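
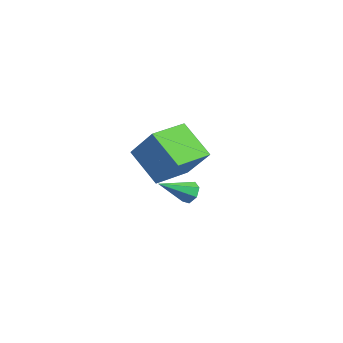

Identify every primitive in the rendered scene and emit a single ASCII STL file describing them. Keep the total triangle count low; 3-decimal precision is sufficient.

solid 
facet normal -0.111 0.864 -0.490
outer loop
vertex 1.851 3.121 1.525
vertex 1.507 2.846 1.118
vertex 1.341 3.114 1.628
endloop
endfacet
facet normal 0.191 0.214 0.958
outer loop
vertex 1.851 3.121 1.525
vertex 1.341 3.114 1.628
vertex 1.693 1.394 1.942
endloop
endfacet
facet normal -0.112 0.864 -0.491
outer loop
vertex 1.341 3.114 1.628
vertex 1.507 2.846 1.118
vertex 0.956 2.905 1.348
endloop
endfacet
facet normal -0.597 0.024 0.802
outer loop
vertex 1.341 3.114 1.628
vertex 0.956 2.905 1.348
vertex 1.693 1.394 1.942
endloop
endfacet
facet normal -0.112 0.865 -0.489
outer loop
vertex 0.956 2.905 1.348
vertex 1.507 2.846 1.118
vertex 0.985 2.652 0.894
endloop
endfacet
facet normal -0.911 -0.383 0.155
outer loop
vertex 0.956 2.905 1.348
vertex 0.985 2.652 0.894
vertex 1.693 1.394 1.942
endloop
endfacet
facet normal -0.110 0.864 -0.491
outer loop
vertex 0.985 2.652 0.894
vertex 1.507 2.846 1.118
vertex 1.407 2.544 0.609
endloop
endfacet
facet normal -0.514 -0.701 -0.495
outer loop
vertex 0.985 2.652 0.894
vertex 1.407 2.544 0.609
vertex 1.693 1.394 1.942
endloop
endfacet
facet normal -0.112 0.864 -0.491
outer loop
vertex 1.407 2.544 0.609
vertex 1.507 2.846 1.118
vertex 1.904 2.664 0.707
endloop
endfacet
facet normal 0.297 -0.691 -0.659
outer loop
vertex 1.407 2.544 0.609
vertex 1.904 2.664 0.707
vertex 1.693 1.394 1.942
endloop
endfacet
facet normal -0.111 0.864 -0.490
outer loop
vertex 1.904 2.664 0.707
vertex 1.507 2.846 1.118
vertex 2.102 2.921 1.115
endloop
endfacet
facet normal 0.908 -0.359 -0.214
outer loop
vertex 1.904 2.664 0.707
vertex 2.102 2.921 1.115
vertex 1.693 1.394 1.942
endloop
endfacet
facet normal -0.111 0.865 -0.490
outer loop
vertex 2.102 2.921 1.115
vertex 1.507 2.846 1.118
vertex 1.851 3.121 1.525
endloop
endfacet
facet normal 0.861 0.043 0.506
outer loop
vertex 2.102 2.921 1.115
vertex 1.851 3.121 1.525
vertex 1.693 1.394 1.942
endloop
endfacet
facet normal -0.618 -0.265 -0.740
outer loop
vertex -4.262 2.093 1.137
vertex -5.084 3.849 1.196
vertex -2.852 2.8 -0.294
endloop
endfacet
facet normal 0.423 -0.905 -0.030
outer loop
vertex -1.516 3.371 1.304
vertex -4.262 2.093 1.137
vertex -2.852 2.8 -0.294
endloop
endfacet
facet normal -0.618 -0.265 -0.740
outer loop
vertex -2.852 2.8 -0.294
vertex -5.084 3.849 1.196
vertex -3.674 4.556 -0.235
endloop
endfacet
facet normal 0.662 0.332 -0.672
outer loop
vertex -3.674 4.556 -0.235
vertex -1.516 3.371 1.304
vertex -2.852 2.8 -0.294
endloop
endfacet
facet normal -0.662 -0.332 0.672
outer loop
vertex -4.262 2.093 1.137
vertex -3.748 4.42 2.794
vertex -5.084 3.849 1.196
endloop
endfacet
facet normal 0.423 -0.905 -0.030
outer loop
vertex -2.926 2.664 2.735
vertex -4.262 2.093 1.137
vertex -1.516 3.371 1.304
endloop
endfacet
facet normal -0.662 -0.332 0.672
outer loop
vertex -2.926 2.664 2.735
vertex -3.748 4.42 2.794
vertex -4.262 2.093 1.137
endloop
endfacet
facet normal -0.423 0.905 0.030
outer loop
vertex -5.084 3.849 1.196
vertex -3.748 4.42 2.794
vertex -3.674 4.556 -0.235
endloop
endfacet
facet normal 0.662 0.332 -0.672
outer loop
vertex -2.338 5.127 1.363
vertex -1.516 3.371 1.304
vertex -3.674 4.556 -0.235
endloop
endfacet
facet normal -0.423 0.905 0.030
outer loop
vertex -3.674 4.556 -0.235
vertex -3.748 4.42 2.794
vertex -2.338 5.127 1.363
endloop
endfacet
facet normal 0.618 0.265 0.740
outer loop
vertex -2.338 5.127 1.363
vertex -2.926 2.664 2.735
vertex -1.516 3.371 1.304
endloop
endfacet
facet normal 0.618 0.265 0.740
outer loop
vertex -3.748 4.42 2.794
vertex -2.926 2.664 2.735
vertex -2.338 5.127 1.363
endloop
endfacet

endsolid


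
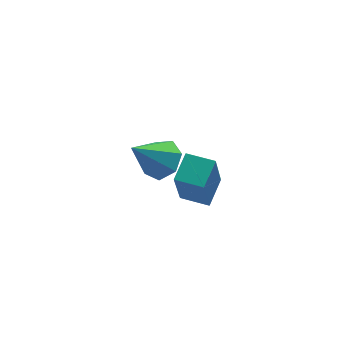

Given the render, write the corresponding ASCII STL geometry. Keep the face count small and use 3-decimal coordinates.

solid 
facet normal -0.515 -0.767 -0.382
outer loop
vertex 0.81 -4.774 1.067
vertex -0.061 -4.207 1.104
vertex 1.159 -4.12 -0.716
endloop
endfacet
facet normal 0.838 -0.545 -0.036
outer loop
vertex 1.741 -3.253 -0.284
vertex 0.81 -4.774 1.067
vertex 1.159 -4.12 -0.716
endloop
endfacet
facet normal -0.515 -0.767 -0.382
outer loop
vertex 1.159 -4.12 -0.716
vertex -0.061 -4.207 1.104
vertex 0.287 -3.553 -0.678
endloop
endfacet
facet normal 0.180 0.339 -0.923
outer loop
vertex 0.287 -3.553 -0.678
vertex 1.741 -3.253 -0.284
vertex 1.159 -4.12 -0.716
endloop
endfacet
facet normal -0.181 -0.338 0.923
outer loop
vertex 0.81 -4.774 1.067
vertex 0.521 -3.34 1.536
vertex -0.061 -4.207 1.104
endloop
endfacet
facet normal 0.838 -0.545 -0.036
outer loop
vertex 1.393 -3.907 1.498
vertex 0.81 -4.774 1.067
vertex 1.741 -3.253 -0.284
endloop
endfacet
facet normal -0.180 -0.338 0.924
outer loop
vertex 1.393 -3.907 1.498
vertex 0.521 -3.34 1.536
vertex 0.81 -4.774 1.067
endloop
endfacet
facet normal -0.838 0.544 0.036
outer loop
vertex -0.061 -4.207 1.104
vertex 0.521 -3.34 1.536
vertex 0.287 -3.553 -0.678
endloop
endfacet
facet normal 0.181 0.338 -0.924
outer loop
vertex 0.87 -2.686 -0.247
vertex 1.741 -3.253 -0.284
vertex 0.287 -3.553 -0.678
endloop
endfacet
facet normal -0.838 0.545 0.036
outer loop
vertex 0.287 -3.553 -0.678
vertex 0.521 -3.34 1.536
vertex 0.87 -2.686 -0.247
endloop
endfacet
facet normal 0.516 0.767 0.382
outer loop
vertex 0.87 -2.686 -0.247
vertex 1.393 -3.907 1.498
vertex 1.741 -3.253 -0.284
endloop
endfacet
facet normal 0.515 0.767 0.382
outer loop
vertex 0.521 -3.34 1.536
vertex 1.393 -3.907 1.498
vertex 0.87 -2.686 -0.247
endloop
endfacet
facet normal 0.639 0.214 -0.738
outer loop
vertex 0.899 0.518 -1.682
vertex 0.408 0.064 -2.239
vertex 0.359 0.909 -2.036
endloop
endfacet
facet normal 0.005 0.675 0.738
outer loop
vertex 0.899 0.518 -1.682
vertex 0.359 0.909 -2.036
vertex -0.748 -0.324 -0.901
endloop
endfacet
facet normal 0.639 0.214 -0.738
outer loop
vertex 0.359 0.909 -2.036
vertex 0.408 0.064 -2.239
vertex -0.144 0.663 -2.543
endloop
endfacet
facet normal -0.607 0.760 0.233
outer loop
vertex 0.359 0.909 -2.036
vertex -0.144 0.663 -2.543
vertex -0.748 -0.324 -0.901
endloop
endfacet
facet normal 0.639 0.214 -0.739
outer loop
vertex -0.144 0.663 -2.543
vertex 0.408 0.064 -2.239
vertex -0.231 -0.033 -2.82
endloop
endfacet
facet normal -0.952 0.208 -0.225
outer loop
vertex -0.144 0.663 -2.543
vertex -0.231 -0.033 -2.82
vertex -0.748 -0.324 -0.901
endloop
endfacet
facet normal 0.639 0.214 -0.739
outer loop
vertex -0.231 -0.033 -2.82
vertex 0.408 0.064 -2.239
vertex 0.163 -0.657 -2.66
endloop
endfacet
facet normal -0.773 -0.563 -0.294
outer loop
vertex -0.231 -0.033 -2.82
vertex 0.163 -0.657 -2.66
vertex -0.748 -0.324 -0.901
endloop
endfacet
facet normal 0.640 0.214 -0.738
outer loop
vertex 0.163 -0.657 -2.66
vertex 0.408 0.064 -2.239
vertex 0.742 -0.738 -2.182
endloop
endfacet
facet normal -0.203 -0.976 0.080
outer loop
vertex 0.163 -0.657 -2.66
vertex 0.742 -0.738 -2.182
vertex -0.748 -0.324 -0.901
endloop
endfacet
facet normal 0.639 0.214 -0.739
outer loop
vertex 0.742 -0.738 -2.182
vertex 0.408 0.064 -2.239
vertex 1.07 -0.215 -1.747
endloop
endfacet
facet normal 0.329 -0.717 0.614
outer loop
vertex 0.742 -0.738 -2.182
vertex 1.07 -0.215 -1.747
vertex -0.748 -0.324 -0.901
endloop
endfacet
facet normal 0.639 0.215 -0.738
outer loop
vertex 1.07 -0.215 -1.747
vertex 0.408 0.064 -2.239
vertex 0.899 0.518 -1.682
endloop
endfacet
facet normal 0.421 0.018 0.907
outer loop
vertex 1.07 -0.215 -1.747
vertex 0.899 0.518 -1.682
vertex -0.748 -0.324 -0.901
endloop
endfacet

endsolid


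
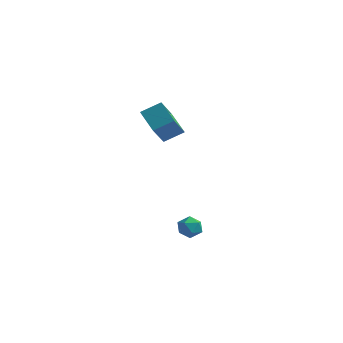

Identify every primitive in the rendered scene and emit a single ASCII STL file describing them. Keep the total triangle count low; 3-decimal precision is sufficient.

solid 
facet normal -0.667 -0.565 -0.485
outer loop
vertex -0.784 1.598 4.597
vertex -0.941 3.045 3.126
vertex 0.527 0.823 3.696
endloop
endfacet
facet normal 0.076 -0.699 0.711
outer loop
vertex 1.461 1.615 4.374
vertex -0.784 1.598 4.597
vertex 0.527 0.823 3.696
endloop
endfacet
facet normal -0.668 -0.565 -0.485
outer loop
vertex 0.527 0.823 3.696
vertex -0.941 3.045 3.126
vertex 0.37 2.27 2.224
endloop
endfacet
facet normal 0.741 -0.438 -0.509
outer loop
vertex 0.37 2.27 2.224
vertex 1.461 1.615 4.374
vertex 0.527 0.823 3.696
endloop
endfacet
facet normal -0.741 0.438 0.510
outer loop
vertex -0.784 1.598 4.597
vertex -0.007 3.837 3.804
vertex -0.941 3.045 3.126
endloop
endfacet
facet normal 0.076 -0.699 0.711
outer loop
vertex 0.15 2.39 5.276
vertex -0.784 1.598 4.597
vertex 1.461 1.615 4.374
endloop
endfacet
facet normal -0.741 0.438 0.509
outer loop
vertex 0.15 2.39 5.276
vertex -0.007 3.837 3.804
vertex -0.784 1.598 4.597
endloop
endfacet
facet normal -0.076 0.699 -0.711
outer loop
vertex -0.941 3.045 3.126
vertex -0.007 3.837 3.804
vertex 0.37 2.27 2.224
endloop
endfacet
facet normal 0.741 -0.437 -0.509
outer loop
vertex 1.304 3.062 2.903
vertex 1.461 1.615 4.374
vertex 0.37 2.27 2.224
endloop
endfacet
facet normal -0.076 0.699 -0.711
outer loop
vertex 0.37 2.27 2.224
vertex -0.007 3.837 3.804
vertex 1.304 3.062 2.903
endloop
endfacet
facet normal 0.668 0.565 0.485
outer loop
vertex 1.304 3.062 2.903
vertex 0.15 2.39 5.276
vertex 1.461 1.615 4.374
endloop
endfacet
facet normal 0.667 0.565 0.485
outer loop
vertex -0.007 3.837 3.804
vertex 0.15 2.39 5.276
vertex 1.304 3.062 2.903
endloop
endfacet
facet normal -0.181 0.825 0.535
outer loop
vertex 2.312 1.659 -3.544
vertex 2.654 1.301 -2.877
vertex 3.125 1.743 -3.399
endloop
endfacet
facet normal -0.075 0.986 -0.151
outer loop
vertex 2.312 1.659 -3.544
vertex 3.125 1.743 -3.399
vertex 2.853 1.604 -4.172
endloop
endfacet
facet normal -0.559 0.632 -0.537
outer loop
vertex 2.312 1.659 -3.544
vertex 2.853 1.604 -4.172
vertex 2.213 1.076 -4.127
endloop
endfacet
facet normal -0.963 0.253 -0.089
outer loop
vertex 2.312 1.659 -3.544
vertex 2.213 1.076 -4.127
vertex 2.09 0.889 -3.327
endloop
endfacet
facet normal -0.730 0.372 0.574
outer loop
vertex 2.312 1.659 -3.544
vertex 2.09 0.889 -3.327
vertex 2.654 1.301 -2.877
endloop
endfacet
facet normal 0.573 0.748 -0.336
outer loop
vertex 2.853 1.604 -4.172
vertex 3.125 1.743 -3.399
vertex 3.53 1.211 -3.893
endloop
endfacet
facet normal 0.402 0.487 0.775
outer loop
vertex 3.125 1.743 -3.399
vertex 2.654 1.301 -2.877
vertex 3.407 1.024 -3.093
endloop
endfacet
facet normal -0.488 -0.246 0.837
outer loop
vertex 2.654 1.301 -2.877
vertex 2.09 0.889 -3.327
vertex 2.767 0.496 -3.048
endloop
endfacet
facet normal -0.866 -0.440 -0.236
outer loop
vertex 2.09 0.889 -3.327
vertex 2.213 1.076 -4.127
vertex 2.495 0.357 -3.821
endloop
endfacet
facet normal -0.212 0.175 -0.962
outer loop
vertex 2.213 1.076 -4.127
vertex 2.853 1.604 -4.172
vertex 2.966 0.799 -4.343
endloop
endfacet
facet normal 0.963 -0.253 0.089
outer loop
vertex 3.308 0.441 -3.676
vertex 3.53 1.211 -3.893
vertex 3.407 1.024 -3.093
endloop
endfacet
facet normal 0.559 -0.632 0.537
outer loop
vertex 3.308 0.441 -3.676
vertex 3.407 1.024 -3.093
vertex 2.767 0.496 -3.048
endloop
endfacet
facet normal 0.075 -0.986 0.151
outer loop
vertex 3.308 0.441 -3.676
vertex 2.767 0.496 -3.048
vertex 2.495 0.357 -3.821
endloop
endfacet
facet normal 0.181 -0.825 -0.535
outer loop
vertex 3.308 0.441 -3.676
vertex 2.495 0.357 -3.821
vertex 2.966 0.799 -4.343
endloop
endfacet
facet normal 0.730 -0.372 -0.574
outer loop
vertex 3.308 0.441 -3.676
vertex 2.966 0.799 -4.343
vertex 3.53 1.211 -3.893
endloop
endfacet
facet normal 0.866 0.440 0.236
outer loop
vertex 3.407 1.024 -3.093
vertex 3.53 1.211 -3.893
vertex 3.125 1.743 -3.399
endloop
endfacet
facet normal 0.212 -0.175 0.962
outer loop
vertex 2.767 0.496 -3.048
vertex 3.407 1.024 -3.093
vertex 2.654 1.301 -2.877
endloop
endfacet
facet normal -0.573 -0.748 0.336
outer loop
vertex 2.495 0.357 -3.821
vertex 2.767 0.496 -3.048
vertex 2.09 0.889 -3.327
endloop
endfacet
facet normal -0.402 -0.487 -0.775
outer loop
vertex 2.966 0.799 -4.343
vertex 2.495 0.357 -3.821
vertex 2.213 1.076 -4.127
endloop
endfacet
facet normal 0.488 0.246 -0.837
outer loop
vertex 3.53 1.211 -3.893
vertex 2.966 0.799 -4.343
vertex 2.853 1.604 -4.172
endloop
endfacet

endsolid


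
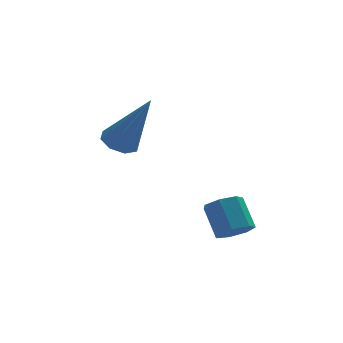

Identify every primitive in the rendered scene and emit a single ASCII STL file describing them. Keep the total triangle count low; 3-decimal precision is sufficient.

solid 
facet normal -0.360 0.329 -0.873
outer loop
vertex 1.998 1.864 -1.398
vertex 1.638 1.423 -1.416
vertex 1.616 1.953 -1.207
endloop
endfacet
facet normal 0.405 0.805 0.434
outer loop
vertex 1.998 1.864 -1.398
vertex 1.616 1.953 -1.207
vertex 2.342 0.777 0.296
endloop
endfacet
facet normal -0.359 0.329 -0.873
outer loop
vertex 1.616 1.953 -1.207
vertex 1.638 1.423 -1.416
vertex 1.247 1.731 -1.139
endloop
endfacet
facet normal -0.287 0.682 0.672
outer loop
vertex 1.616 1.953 -1.207
vertex 1.247 1.731 -1.139
vertex 2.342 0.777 0.296
endloop
endfacet
facet normal -0.359 0.329 -0.873
outer loop
vertex 1.247 1.731 -1.139
vertex 1.638 1.423 -1.416
vertex 1.107 1.329 -1.233
endloop
endfacet
facet normal -0.753 0.111 0.648
outer loop
vertex 1.247 1.731 -1.139
vertex 1.107 1.329 -1.233
vertex 2.342 0.777 0.296
endloop
endfacet
facet normal -0.359 0.328 -0.874
outer loop
vertex 1.107 1.329 -1.233
vertex 1.638 1.423 -1.416
vertex 1.278 0.981 -1.434
endloop
endfacet
facet normal -0.725 -0.575 0.378
outer loop
vertex 1.107 1.329 -1.233
vertex 1.278 0.981 -1.434
vertex 2.342 0.777 0.296
endloop
endfacet
facet normal -0.361 0.329 -0.873
outer loop
vertex 1.278 0.981 -1.434
vertex 1.638 1.423 -1.416
vertex 1.66 0.893 -1.625
endloop
endfacet
facet normal -0.216 -0.976 0.018
outer loop
vertex 1.278 0.981 -1.434
vertex 1.66 0.893 -1.625
vertex 2.342 0.777 0.296
endloop
endfacet
facet normal -0.359 0.329 -0.873
outer loop
vertex 1.66 0.893 -1.625
vertex 1.638 1.423 -1.416
vertex 2.029 1.115 -1.693
endloop
endfacet
facet normal 0.473 -0.853 -0.219
outer loop
vertex 1.66 0.893 -1.625
vertex 2.029 1.115 -1.693
vertex 2.342 0.777 0.296
endloop
endfacet
facet normal -0.359 0.330 -0.873
outer loop
vertex 2.029 1.115 -1.693
vertex 1.638 1.423 -1.416
vertex 2.17 1.517 -1.599
endloop
endfacet
facet normal 0.939 -0.283 -0.196
outer loop
vertex 2.029 1.115 -1.693
vertex 2.17 1.517 -1.599
vertex 2.342 0.777 0.296
endloop
endfacet
facet normal -0.359 0.328 -0.874
outer loop
vertex 2.17 1.517 -1.599
vertex 1.638 1.423 -1.416
vertex 1.998 1.864 -1.398
endloop
endfacet
facet normal 0.910 0.407 0.076
outer loop
vertex 2.17 1.517 -1.599
vertex 1.998 1.864 -1.398
vertex 2.342 0.777 0.296
endloop
endfacet
facet normal 0.151 -0.680 -0.717
outer loop
vertex 4.326 -1.714 -3.293
vertex 4.048 -1.4 -3.649
vertex 4.586 -1.398 -3.538
endloop
endfacet
facet normal 0.825 -0.313 0.471
outer loop
vertex 4.326 -1.714 -3.293
vertex 4.586 -1.398 -3.538
vertex 4.171 -1.013 -2.555
endloop
endfacet
facet normal 0.825 -0.313 0.471
outer loop
vertex 4.171 -1.013 -2.555
vertex 4.586 -1.398 -3.538
vertex 4.431 -0.697 -2.8
endloop
endfacet
facet normal -0.151 0.680 0.717
outer loop
vertex 4.171 -1.013 -2.555
vertex 4.431 -0.697 -2.8
vertex 3.892 -0.7 -2.911
endloop
endfacet
facet normal 0.150 -0.681 -0.716
outer loop
vertex 4.586 -1.398 -3.538
vertex 4.048 -1.4 -3.649
vertex 4.441 -1.084 -3.867
endloop
endfacet
facet normal 0.941 0.321 -0.108
outer loop
vertex 4.586 -1.398 -3.538
vertex 4.441 -1.084 -3.867
vertex 4.431 -0.697 -2.8
endloop
endfacet
facet normal 0.941 0.321 -0.108
outer loop
vertex 4.431 -0.697 -2.8
vertex 4.441 -1.084 -3.867
vertex 4.286 -0.383 -3.129
endloop
endfacet
facet normal -0.151 0.681 0.717
outer loop
vertex 4.431 -0.697 -2.8
vertex 4.286 -0.383 -3.129
vertex 3.892 -0.7 -2.911
endloop
endfacet
facet normal 0.150 -0.681 -0.716
outer loop
vertex 4.441 -1.084 -3.867
vertex 4.048 -1.4 -3.649
vertex 3.999 -1.008 -4.032
endloop
endfacet
facet normal 0.349 0.715 -0.606
outer loop
vertex 4.441 -1.084 -3.867
vertex 3.999 -1.008 -4.032
vertex 4.286 -0.383 -3.129
endloop
endfacet
facet normal 0.348 0.716 -0.606
outer loop
vertex 4.286 -0.383 -3.129
vertex 3.999 -1.008 -4.032
vertex 3.844 -0.307 -3.293
endloop
endfacet
facet normal -0.150 0.680 0.718
outer loop
vertex 4.286 -0.383 -3.129
vertex 3.844 -0.307 -3.293
vertex 3.892 -0.7 -2.911
endloop
endfacet
facet normal 0.151 -0.681 -0.716
outer loop
vertex 3.999 -1.008 -4.032
vertex 4.048 -1.4 -3.649
vertex 3.594 -1.228 -3.908
endloop
endfacet
facet normal -0.507 0.570 -0.647
outer loop
vertex 3.999 -1.008 -4.032
vertex 3.594 -1.228 -3.908
vertex 3.844 -0.307 -3.293
endloop
endfacet
facet normal -0.506 0.570 -0.647
outer loop
vertex 3.844 -0.307 -3.293
vertex 3.594 -1.228 -3.908
vertex 3.439 -0.527 -3.17
endloop
endfacet
facet normal -0.151 0.679 0.718
outer loop
vertex 3.844 -0.307 -3.293
vertex 3.439 -0.527 -3.17
vertex 3.892 -0.7 -2.911
endloop
endfacet
facet normal 0.151 -0.681 -0.717
outer loop
vertex 3.594 -1.228 -3.908
vertex 4.048 -1.4 -3.649
vertex 3.53 -1.577 -3.59
endloop
endfacet
facet normal -0.979 -0.004 -0.202
outer loop
vertex 3.594 -1.228 -3.908
vertex 3.53 -1.577 -3.59
vertex 3.439 -0.527 -3.17
endloop
endfacet
facet normal -0.980 -0.004 -0.201
outer loop
vertex 3.439 -0.527 -3.17
vertex 3.53 -1.577 -3.59
vertex 3.375 -0.877 -2.851
endloop
endfacet
facet normal -0.150 0.681 0.717
outer loop
vertex 3.439 -0.527 -3.17
vertex 3.375 -0.877 -2.851
vertex 3.892 -0.7 -2.911
endloop
endfacet
facet normal 0.151 -0.680 -0.718
outer loop
vertex 3.53 -1.577 -3.59
vertex 4.048 -1.4 -3.649
vertex 3.856 -1.794 -3.316
endloop
endfacet
facet normal -0.716 -0.576 0.395
outer loop
vertex 3.53 -1.577 -3.59
vertex 3.856 -1.794 -3.316
vertex 3.375 -0.877 -2.851
endloop
endfacet
facet normal -0.714 -0.576 0.397
outer loop
vertex 3.375 -0.877 -2.851
vertex 3.856 -1.794 -3.316
vertex 3.701 -1.093 -2.578
endloop
endfacet
facet normal -0.150 0.681 0.717
outer loop
vertex 3.375 -0.877 -2.851
vertex 3.701 -1.093 -2.578
vertex 3.892 -0.7 -2.911
endloop
endfacet
facet normal 0.151 -0.680 -0.718
outer loop
vertex 3.856 -1.794 -3.316
vertex 4.048 -1.4 -3.649
vertex 4.326 -1.714 -3.293
endloop
endfacet
facet normal 0.087 -0.713 0.696
outer loop
vertex 3.856 -1.794 -3.316
vertex 4.326 -1.714 -3.293
vertex 3.701 -1.093 -2.578
endloop
endfacet
facet normal 0.087 -0.713 0.696
outer loop
vertex 3.701 -1.093 -2.578
vertex 4.326 -1.714 -3.293
vertex 4.171 -1.013 -2.555
endloop
endfacet
facet normal -0.151 0.681 0.717
outer loop
vertex 3.701 -1.093 -2.578
vertex 4.171 -1.013 -2.555
vertex 3.892 -0.7 -2.911
endloop
endfacet

endsolid


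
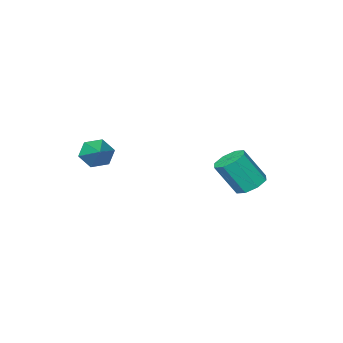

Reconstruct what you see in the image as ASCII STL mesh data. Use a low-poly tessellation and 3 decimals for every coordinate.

solid 
facet normal -0.427 0.329 -0.842
outer loop
vertex -1.591 -0.077 -4.17
vertex -2.055 -0.408 -4.064
vertex -1.9 0.134 -3.931
endloop
endfacet
facet normal 0.577 0.816 0.026
outer loop
vertex -1.591 -0.077 -4.17
vertex -1.9 0.134 -3.931
vertex -1.041 -0.5 -3.083
endloop
endfacet
facet normal 0.578 0.816 0.025
outer loop
vertex -1.041 -0.5 -3.083
vertex -1.9 0.134 -3.931
vertex -1.349 -0.289 -2.844
endloop
endfacet
facet normal 0.429 -0.328 0.842
outer loop
vertex -1.041 -0.5 -3.083
vertex -1.349 -0.289 -2.844
vertex -1.505 -0.832 -2.976
endloop
endfacet
facet normal -0.426 0.329 -0.843
outer loop
vertex -1.9 0.134 -3.931
vertex -2.055 -0.408 -4.064
vertex -2.3 0.028 -3.77
endloop
endfacet
facet normal -0.082 0.914 0.397
outer loop
vertex -1.9 0.134 -3.931
vertex -2.3 0.028 -3.77
vertex -1.349 -0.289 -2.844
endloop
endfacet
facet normal -0.082 0.914 0.397
outer loop
vertex -1.349 -0.289 -2.844
vertex -2.3 0.028 -3.77
vertex -1.749 -0.395 -2.683
endloop
endfacet
facet normal 0.426 -0.327 0.843
outer loop
vertex -1.349 -0.289 -2.844
vertex -1.749 -0.395 -2.683
vertex -1.505 -0.832 -2.976
endloop
endfacet
facet normal -0.427 0.328 -0.842
outer loop
vertex -2.3 0.028 -3.77
vertex -2.055 -0.408 -4.064
vertex -2.556 -0.334 -3.781
endloop
endfacet
facet normal -0.696 0.476 0.538
outer loop
vertex -2.3 0.028 -3.77
vertex -2.556 -0.334 -3.781
vertex -1.749 -0.395 -2.683
endloop
endfacet
facet normal -0.695 0.477 0.537
outer loop
vertex -1.749 -0.395 -2.683
vertex -2.556 -0.334 -3.781
vertex -2.006 -0.757 -2.694
endloop
endfacet
facet normal 0.426 -0.328 0.843
outer loop
vertex -1.749 -0.395 -2.683
vertex -2.006 -0.757 -2.694
vertex -1.505 -0.832 -2.976
endloop
endfacet
facet normal -0.428 0.326 -0.843
outer loop
vertex -2.556 -0.334 -3.781
vertex -2.055 -0.408 -4.064
vertex -2.519 -0.74 -3.957
endloop
endfacet
facet normal -0.901 -0.239 0.363
outer loop
vertex -2.556 -0.334 -3.781
vertex -2.519 -0.74 -3.957
vertex -2.006 -0.757 -2.694
endloop
endfacet
facet normal -0.901 -0.239 0.363
outer loop
vertex -2.006 -0.757 -2.694
vertex -2.519 -0.74 -3.957
vertex -1.969 -1.163 -2.87
endloop
endfacet
facet normal 0.426 -0.327 0.844
outer loop
vertex -2.006 -0.757 -2.694
vertex -1.969 -1.163 -2.87
vertex -1.505 -0.832 -2.976
endloop
endfacet
facet normal -0.429 0.328 -0.842
outer loop
vertex -2.519 -0.74 -3.957
vertex -2.055 -0.408 -4.064
vertex -2.211 -0.951 -4.196
endloop
endfacet
facet normal -0.578 -0.816 -0.025
outer loop
vertex -2.519 -0.74 -3.957
vertex -2.211 -0.951 -4.196
vertex -1.969 -1.163 -2.87
endloop
endfacet
facet normal -0.577 -0.816 -0.025
outer loop
vertex -1.969 -1.163 -2.87
vertex -2.211 -0.951 -4.196
vertex -1.66 -1.374 -3.109
endloop
endfacet
facet normal 0.427 -0.329 0.842
outer loop
vertex -1.969 -1.163 -2.87
vertex -1.66 -1.374 -3.109
vertex -1.505 -0.832 -2.976
endloop
endfacet
facet normal -0.426 0.327 -0.843
outer loop
vertex -2.211 -0.951 -4.196
vertex -2.055 -0.408 -4.064
vertex -1.811 -0.845 -4.357
endloop
endfacet
facet normal 0.082 -0.914 -0.397
outer loop
vertex -2.211 -0.951 -4.196
vertex -1.811 -0.845 -4.357
vertex -1.66 -1.374 -3.109
endloop
endfacet
facet normal 0.082 -0.914 -0.397
outer loop
vertex -1.66 -1.374 -3.109
vertex -1.811 -0.845 -4.357
vertex -1.26 -1.268 -3.27
endloop
endfacet
facet normal 0.426 -0.329 0.843
outer loop
vertex -1.66 -1.374 -3.109
vertex -1.26 -1.268 -3.27
vertex -1.505 -0.832 -2.976
endloop
endfacet
facet normal -0.426 0.328 -0.843
outer loop
vertex -1.811 -0.845 -4.357
vertex -2.055 -0.408 -4.064
vertex -1.554 -0.483 -4.346
endloop
endfacet
facet normal 0.695 -0.477 -0.538
outer loop
vertex -1.811 -0.845 -4.357
vertex -1.554 -0.483 -4.346
vertex -1.26 -1.268 -3.27
endloop
endfacet
facet normal 0.696 -0.476 -0.537
outer loop
vertex -1.26 -1.268 -3.27
vertex -1.554 -0.483 -4.346
vertex -1.004 -0.906 -3.259
endloop
endfacet
facet normal 0.427 -0.328 0.842
outer loop
vertex -1.26 -1.268 -3.27
vertex -1.004 -0.906 -3.259
vertex -1.505 -0.832 -2.976
endloop
endfacet
facet normal -0.426 0.327 -0.844
outer loop
vertex -1.554 -0.483 -4.346
vertex -2.055 -0.408 -4.064
vertex -1.591 -0.077 -4.17
endloop
endfacet
facet normal 0.901 0.239 -0.363
outer loop
vertex -1.554 -0.483 -4.346
vertex -1.591 -0.077 -4.17
vertex -1.004 -0.906 -3.259
endloop
endfacet
facet normal 0.901 0.239 -0.363
outer loop
vertex -1.004 -0.906 -3.259
vertex -1.591 -0.077 -4.17
vertex -1.041 -0.5 -3.083
endloop
endfacet
facet normal 0.428 -0.326 0.843
outer loop
vertex -1.004 -0.906 -3.259
vertex -1.041 -0.5 -3.083
vertex -1.505 -0.832 -2.976
endloop
endfacet
facet normal -0.394 -0.806 -0.442
outer loop
vertex 2.341 -2.678 -3.045
vertex 2.052 -2.798 -2.568
vertex 1.818 -2.465 -2.967
endloop
endfacet
facet normal 0.195 0.721 -0.665
outer loop
vertex 2.341 -2.678 -3.045
vertex 1.818 -2.465 -2.967
vertex 2.548 -1.782 -2.012
endloop
endfacet
facet normal -0.393 -0.806 -0.442
outer loop
vertex 1.818 -2.465 -2.967
vertex 2.052 -2.798 -2.568
vertex 1.529 -2.585 -2.491
endloop
endfacet
facet normal -0.570 0.809 -0.142
outer loop
vertex 1.818 -2.465 -2.967
vertex 1.529 -2.585 -2.491
vertex 2.548 -1.782 -2.012
endloop
endfacet
facet normal -0.393 -0.806 -0.442
outer loop
vertex 1.529 -2.585 -2.491
vertex 2.052 -2.798 -2.568
vertex 1.763 -2.918 -2.092
endloop
endfacet
facet normal -0.622 0.382 0.684
outer loop
vertex 1.529 -2.585 -2.491
vertex 1.763 -2.918 -2.092
vertex 2.548 -1.782 -2.012
endloop
endfacet
facet normal -0.393 -0.806 -0.442
outer loop
vertex 1.763 -2.918 -2.092
vertex 2.052 -2.798 -2.568
vertex 2.286 -3.131 -2.169
endloop
endfacet
facet normal 0.091 -0.133 0.987
outer loop
vertex 1.763 -2.918 -2.092
vertex 2.286 -3.131 -2.169
vertex 2.548 -1.782 -2.012
endloop
endfacet
facet normal -0.393 -0.806 -0.442
outer loop
vertex 2.286 -3.131 -2.169
vertex 2.052 -2.798 -2.568
vertex 2.575 -3.011 -2.645
endloop
endfacet
facet normal 0.857 -0.221 0.465
outer loop
vertex 2.286 -3.131 -2.169
vertex 2.575 -3.011 -2.645
vertex 2.548 -1.782 -2.012
endloop
endfacet
facet normal -0.393 -0.807 -0.441
outer loop
vertex 2.575 -3.011 -2.645
vertex 2.052 -2.798 -2.568
vertex 2.341 -2.678 -3.045
endloop
endfacet
facet normal 0.910 0.206 -0.361
outer loop
vertex 2.575 -3.011 -2.645
vertex 2.341 -2.678 -3.045
vertex 2.548 -1.782 -2.012
endloop
endfacet

endsolid


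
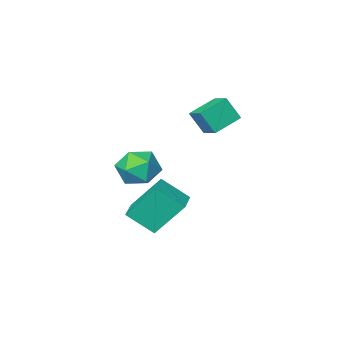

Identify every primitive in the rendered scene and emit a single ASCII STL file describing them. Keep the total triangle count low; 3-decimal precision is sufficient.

solid 
facet normal -0.364 0.361 -0.858
outer loop
vertex -4.63 -2.341 3.278
vertex -4.606 -1.388 3.669
vertex -3.298 -2.171 2.784
endloop
endfacet
facet normal -0.023 -0.925 -0.380
outer loop
vertex -2.854 -2.612 3.831
vertex -4.63 -2.341 3.278
vertex -3.298 -2.171 2.784
endloop
endfacet
facet normal -0.365 0.361 -0.858
outer loop
vertex -3.298 -2.171 2.784
vertex -4.606 -1.388 3.669
vertex -3.275 -1.218 3.175
endloop
endfacet
facet normal 0.931 0.119 -0.345
outer loop
vertex -3.275 -1.218 3.175
vertex -2.854 -2.612 3.831
vertex -3.298 -2.171 2.784
endloop
endfacet
facet normal -0.931 -0.118 0.345
outer loop
vertex -4.63 -2.341 3.278
vertex -4.162 -1.829 4.716
vertex -4.606 -1.388 3.669
endloop
endfacet
facet normal -0.023 -0.925 -0.380
outer loop
vertex -4.185 -2.782 4.325
vertex -4.63 -2.341 3.278
vertex -2.854 -2.612 3.831
endloop
endfacet
facet normal -0.931 -0.119 0.345
outer loop
vertex -4.185 -2.782 4.325
vertex -4.162 -1.829 4.716
vertex -4.63 -2.341 3.278
endloop
endfacet
facet normal 0.023 0.925 0.380
outer loop
vertex -4.606 -1.388 3.669
vertex -4.162 -1.829 4.716
vertex -3.275 -1.218 3.175
endloop
endfacet
facet normal 0.931 0.118 -0.346
outer loop
vertex -2.83 -1.659 4.222
vertex -2.854 -2.612 3.831
vertex -3.275 -1.218 3.175
endloop
endfacet
facet normal 0.023 0.925 0.380
outer loop
vertex -3.275 -1.218 3.175
vertex -4.162 -1.829 4.716
vertex -2.83 -1.659 4.222
endloop
endfacet
facet normal 0.365 -0.361 0.858
outer loop
vertex -2.83 -1.659 4.222
vertex -4.185 -2.782 4.325
vertex -2.854 -2.612 3.831
endloop
endfacet
facet normal 0.364 -0.361 0.858
outer loop
vertex -4.162 -1.829 4.716
vertex -4.185 -2.782 4.325
vertex -2.83 -1.659 4.222
endloop
endfacet
facet normal -0.656 0.523 0.544
outer loop
vertex -0.616 -0.886 1.877
vertex -0.495 -1.54 2.651
vertex 0.103 -0.716 2.581
endloop
endfacet
facet normal -0.309 0.947 0.087
outer loop
vertex -0.616 -0.886 1.877
vertex 0.103 -0.716 2.581
vertex 0.308 -0.558 1.594
endloop
endfacet
facet normal -0.424 0.701 -0.573
outer loop
vertex -0.616 -0.886 1.877
vertex 0.308 -0.558 1.594
vertex -0.163 -1.284 1.054
endloop
endfacet
facet normal -0.843 0.125 -0.524
outer loop
vertex -0.616 -0.886 1.877
vertex -0.163 -1.284 1.054
vertex -0.659 -1.891 1.707
endloop
endfacet
facet normal -0.986 0.014 0.166
outer loop
vertex -0.616 -0.886 1.877
vertex -0.659 -1.891 1.707
vertex -0.495 -1.54 2.651
endloop
endfacet
facet normal 0.389 0.894 0.224
outer loop
vertex 0.308 -0.558 1.594
vertex 0.103 -0.716 2.581
vertex 0.999 -1.009 2.193
endloop
endfacet
facet normal -0.172 0.207 0.963
outer loop
vertex 0.103 -0.716 2.581
vertex -0.495 -1.54 2.651
vertex 0.503 -1.616 2.846
endloop
endfacet
facet normal -0.706 -0.615 0.351
outer loop
vertex -0.495 -1.54 2.651
vertex -0.659 -1.891 1.707
vertex 0.032 -2.342 2.306
endloop
endfacet
facet normal -0.474 -0.436 -0.765
outer loop
vertex -0.659 -1.891 1.707
vertex -0.163 -1.284 1.054
vertex 0.237 -2.184 1.319
endloop
endfacet
facet normal 0.203 0.496 -0.844
outer loop
vertex -0.163 -1.284 1.054
vertex 0.308 -0.558 1.594
vertex 0.835 -1.36 1.249
endloop
endfacet
facet normal 0.843 -0.125 0.524
outer loop
vertex 0.956 -2.014 2.023
vertex 0.999 -1.009 2.193
vertex 0.503 -1.616 2.846
endloop
endfacet
facet normal 0.424 -0.701 0.573
outer loop
vertex 0.956 -2.014 2.023
vertex 0.503 -1.616 2.846
vertex 0.032 -2.342 2.306
endloop
endfacet
facet normal 0.309 -0.947 -0.087
outer loop
vertex 0.956 -2.014 2.023
vertex 0.032 -2.342 2.306
vertex 0.237 -2.184 1.319
endloop
endfacet
facet normal 0.656 -0.523 -0.544
outer loop
vertex 0.956 -2.014 2.023
vertex 0.237 -2.184 1.319
vertex 0.835 -1.36 1.249
endloop
endfacet
facet normal 0.986 -0.014 -0.166
outer loop
vertex 0.956 -2.014 2.023
vertex 0.835 -1.36 1.249
vertex 0.999 -1.009 2.193
endloop
endfacet
facet normal 0.474 0.436 0.765
outer loop
vertex 0.503 -1.616 2.846
vertex 0.999 -1.009 2.193
vertex 0.103 -0.716 2.581
endloop
endfacet
facet normal -0.203 -0.496 0.844
outer loop
vertex 0.032 -2.342 2.306
vertex 0.503 -1.616 2.846
vertex -0.495 -1.54 2.651
endloop
endfacet
facet normal -0.389 -0.894 -0.224
outer loop
vertex 0.237 -2.184 1.319
vertex 0.032 -2.342 2.306
vertex -0.659 -1.891 1.707
endloop
endfacet
facet normal 0.172 -0.207 -0.963
outer loop
vertex 0.835 -1.36 1.249
vertex 0.237 -2.184 1.319
vertex -0.163 -1.284 1.054
endloop
endfacet
facet normal 0.706 0.615 -0.351
outer loop
vertex 0.999 -1.009 2.193
vertex 0.835 -1.36 1.249
vertex 0.308 -0.558 1.594
endloop
endfacet
facet normal -0.641 -0.766 -0.054
outer loop
vertex -1.438 -2.452 0.428
vertex -2.338 -1.632 -0.515
vertex -0.418 -3.192 -1.189
endloop
endfacet
facet normal 0.585 -0.532 0.612
outer loop
vertex 0.338 -2.288 -1.125
vertex -1.438 -2.452 0.428
vertex -0.418 -3.192 -1.189
endloop
endfacet
facet normal -0.641 -0.766 -0.054
outer loop
vertex -0.418 -3.192 -1.189
vertex -2.338 -1.632 -0.515
vertex -1.318 -2.372 -2.132
endloop
endfacet
facet normal 0.498 -0.361 -0.789
outer loop
vertex -1.318 -2.372 -2.132
vertex 0.338 -2.288 -1.125
vertex -0.418 -3.192 -1.189
endloop
endfacet
facet normal -0.498 0.361 0.789
outer loop
vertex -1.438 -2.452 0.428
vertex -1.582 -0.728 -0.451
vertex -2.338 -1.632 -0.515
endloop
endfacet
facet normal 0.585 -0.532 0.612
outer loop
vertex -0.682 -1.548 0.492
vertex -1.438 -2.452 0.428
vertex 0.338 -2.288 -1.125
endloop
endfacet
facet normal -0.498 0.361 0.789
outer loop
vertex -0.682 -1.548 0.492
vertex -1.582 -0.728 -0.451
vertex -1.438 -2.452 0.428
endloop
endfacet
facet normal -0.585 0.532 -0.612
outer loop
vertex -2.338 -1.632 -0.515
vertex -1.582 -0.728 -0.451
vertex -1.318 -2.372 -2.132
endloop
endfacet
facet normal 0.498 -0.361 -0.789
outer loop
vertex -0.562 -1.468 -2.068
vertex 0.338 -2.288 -1.125
vertex -1.318 -2.372 -2.132
endloop
endfacet
facet normal -0.585 0.532 -0.612
outer loop
vertex -1.318 -2.372 -2.132
vertex -1.582 -0.728 -0.451
vertex -0.562 -1.468 -2.068
endloop
endfacet
facet normal 0.641 0.766 0.054
outer loop
vertex -0.562 -1.468 -2.068
vertex -0.682 -1.548 0.492
vertex 0.338 -2.288 -1.125
endloop
endfacet
facet normal 0.641 0.766 0.054
outer loop
vertex -1.582 -0.728 -0.451
vertex -0.682 -1.548 0.492
vertex -0.562 -1.468 -2.068
endloop
endfacet

endsolid


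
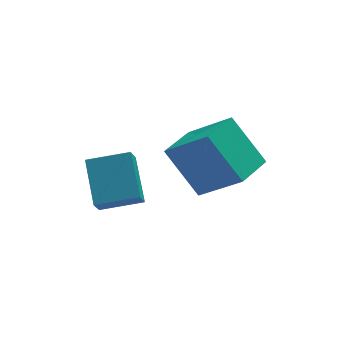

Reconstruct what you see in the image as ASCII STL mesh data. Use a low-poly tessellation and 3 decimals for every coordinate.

solid 
facet normal -0.686 -0.725 0.062
outer loop
vertex 0.302 0.36 1.941
vertex -0.565 1.307 3.435
vertex -0.829 1.321 0.675
endloop
endfacet
facet normal 0.440 -0.481 -0.758
outer loop
vertex 0.165 2.373 0.585
vertex 0.302 0.36 1.941
vertex -0.829 1.321 0.675
endloop
endfacet
facet normal -0.685 -0.726 0.062
outer loop
vertex -0.829 1.321 0.675
vertex -0.565 1.307 3.435
vertex -1.696 2.267 2.169
endloop
endfacet
facet normal -0.580 0.493 -0.649
outer loop
vertex -1.696 2.267 2.169
vertex 0.165 2.373 0.585
vertex -0.829 1.321 0.675
endloop
endfacet
facet normal 0.580 -0.493 0.649
outer loop
vertex 0.302 0.36 1.941
vertex 0.429 2.359 3.345
vertex -0.565 1.307 3.435
endloop
endfacet
facet normal 0.441 -0.481 -0.758
outer loop
vertex 1.296 1.413 1.851
vertex 0.302 0.36 1.941
vertex 0.165 2.373 0.585
endloop
endfacet
facet normal 0.580 -0.492 0.649
outer loop
vertex 1.296 1.413 1.851
vertex 0.429 2.359 3.345
vertex 0.302 0.36 1.941
endloop
endfacet
facet normal -0.440 0.481 0.758
outer loop
vertex -0.565 1.307 3.435
vertex 0.429 2.359 3.345
vertex -1.696 2.267 2.169
endloop
endfacet
facet normal -0.580 0.492 -0.649
outer loop
vertex -0.702 3.32 2.079
vertex 0.165 2.373 0.585
vertex -1.696 2.267 2.169
endloop
endfacet
facet normal -0.440 0.481 0.758
outer loop
vertex -1.696 2.267 2.169
vertex 0.429 2.359 3.345
vertex -0.702 3.32 2.079
endloop
endfacet
facet normal 0.685 0.726 -0.062
outer loop
vertex -0.702 3.32 2.079
vertex 1.296 1.413 1.851
vertex 0.165 2.373 0.585
endloop
endfacet
facet normal 0.685 0.726 -0.062
outer loop
vertex 0.429 2.359 3.345
vertex 1.296 1.413 1.851
vertex -0.702 3.32 2.079
endloop
endfacet
facet normal -0.962 0.156 -0.226
outer loop
vertex -3.867 2.558 -0.307
vertex -3.873 4.011 0.721
vertex -3.62 3.059 -1.013
endloop
endfacet
facet normal 0.003 -0.816 -0.578
outer loop
vertex -2.207 2.829 -0.681
vertex -3.867 2.558 -0.307
vertex -3.62 3.059 -1.013
endloop
endfacet
facet normal -0.962 0.156 -0.226
outer loop
vertex -3.62 3.059 -1.013
vertex -3.873 4.011 0.721
vertex -3.626 4.512 0.015
endloop
endfacet
facet normal 0.275 0.556 -0.784
outer loop
vertex -3.626 4.512 0.015
vertex -2.207 2.829 -0.681
vertex -3.62 3.059 -1.013
endloop
endfacet
facet normal -0.275 -0.556 0.784
outer loop
vertex -3.867 2.558 -0.307
vertex -2.46 3.781 1.053
vertex -3.873 4.011 0.721
endloop
endfacet
facet normal 0.003 -0.816 -0.578
outer loop
vertex -2.454 2.328 0.025
vertex -3.867 2.558 -0.307
vertex -2.207 2.829 -0.681
endloop
endfacet
facet normal -0.275 -0.556 0.784
outer loop
vertex -2.454 2.328 0.025
vertex -2.46 3.781 1.053
vertex -3.867 2.558 -0.307
endloop
endfacet
facet normal -0.003 0.816 0.578
outer loop
vertex -3.873 4.011 0.721
vertex -2.46 3.781 1.053
vertex -3.626 4.512 0.015
endloop
endfacet
facet normal 0.275 0.556 -0.784
outer loop
vertex -2.213 4.282 0.347
vertex -2.207 2.829 -0.681
vertex -3.626 4.512 0.015
endloop
endfacet
facet normal -0.003 0.816 0.578
outer loop
vertex -3.626 4.512 0.015
vertex -2.46 3.781 1.053
vertex -2.213 4.282 0.347
endloop
endfacet
facet normal 0.962 -0.156 0.226
outer loop
vertex -2.213 4.282 0.347
vertex -2.454 2.328 0.025
vertex -2.207 2.829 -0.681
endloop
endfacet
facet normal 0.962 -0.156 0.226
outer loop
vertex -2.46 3.781 1.053
vertex -2.454 2.328 0.025
vertex -2.213 4.282 0.347
endloop
endfacet

endsolid


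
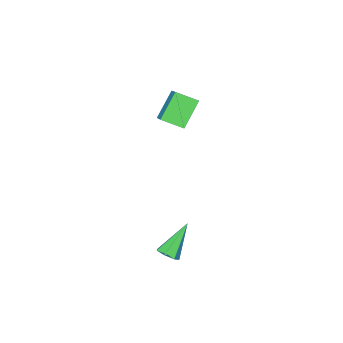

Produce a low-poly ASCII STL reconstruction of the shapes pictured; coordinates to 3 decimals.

solid 
facet normal -0.552 0.737 -0.391
outer loop
vertex -4.31 -2.609 -0.189
vertex -3.492 -1.44 0.859
vertex -2.983 -2.33 -1.535
endloop
endfacet
facet normal -0.462 -0.660 -0.592
outer loop
vertex -2.228 -3.34 -0.999
vertex -4.31 -2.609 -0.189
vertex -2.983 -2.33 -1.535
endloop
endfacet
facet normal -0.552 0.737 -0.391
outer loop
vertex -2.983 -2.33 -1.535
vertex -3.492 -1.44 0.859
vertex -2.166 -1.162 -0.487
endloop
endfacet
facet normal 0.695 0.146 -0.704
outer loop
vertex -2.166 -1.162 -0.487
vertex -2.228 -3.34 -0.999
vertex -2.983 -2.33 -1.535
endloop
endfacet
facet normal -0.695 -0.145 0.704
outer loop
vertex -4.31 -2.609 -0.189
vertex -2.737 -2.45 1.395
vertex -3.492 -1.44 0.859
endloop
endfacet
facet normal -0.462 -0.661 -0.592
outer loop
vertex -3.554 -3.618 0.347
vertex -4.31 -2.609 -0.189
vertex -2.228 -3.34 -0.999
endloop
endfacet
facet normal -0.695 -0.146 0.704
outer loop
vertex -3.554 -3.618 0.347
vertex -2.737 -2.45 1.395
vertex -4.31 -2.609 -0.189
endloop
endfacet
facet normal 0.463 0.660 0.592
outer loop
vertex -3.492 -1.44 0.859
vertex -2.737 -2.45 1.395
vertex -2.166 -1.162 -0.487
endloop
endfacet
facet normal 0.694 0.146 -0.705
outer loop
vertex -1.41 -2.171 0.049
vertex -2.228 -3.34 -0.999
vertex -2.166 -1.162 -0.487
endloop
endfacet
facet normal 0.462 0.660 0.592
outer loop
vertex -2.166 -1.162 -0.487
vertex -2.737 -2.45 1.395
vertex -1.41 -2.171 0.049
endloop
endfacet
facet normal 0.552 -0.737 0.391
outer loop
vertex -1.41 -2.171 0.049
vertex -3.554 -3.618 0.347
vertex -2.228 -3.34 -0.999
endloop
endfacet
facet normal 0.552 -0.737 0.391
outer loop
vertex -2.737 -2.45 1.395
vertex -3.554 -3.618 0.347
vertex -1.41 -2.171 0.049
endloop
endfacet
facet normal 0.682 0.039 -0.730
outer loop
vertex 4.28 4.272 -3.132
vertex 3.842 4.041 -3.554
vertex 3.971 4.66 -3.4
endloop
endfacet
facet normal 0.282 0.687 0.669
outer loop
vertex 4.28 4.272 -3.132
vertex 3.971 4.66 -3.4
vertex 2.418 3.959 -2.026
endloop
endfacet
facet normal 0.681 0.040 -0.731
outer loop
vertex 3.971 4.66 -3.4
vertex 3.842 4.041 -3.554
vertex 3.564 4.582 -3.783
endloop
endfacet
facet normal -0.307 0.942 0.134
outer loop
vertex 3.971 4.66 -3.4
vertex 3.564 4.582 -3.783
vertex 2.418 3.959 -2.026
endloop
endfacet
facet normal 0.682 0.041 -0.731
outer loop
vertex 3.564 4.582 -3.783
vertex 3.842 4.041 -3.554
vertex 3.367 4.097 -3.994
endloop
endfacet
facet normal -0.803 0.480 -0.354
outer loop
vertex 3.564 4.582 -3.783
vertex 3.367 4.097 -3.994
vertex 2.418 3.959 -2.026
endloop
endfacet
facet normal 0.682 0.039 -0.731
outer loop
vertex 3.367 4.097 -3.994
vertex 3.842 4.041 -3.554
vertex 3.528 3.57 -3.872
endloop
endfacet
facet normal -0.833 -0.353 -0.426
outer loop
vertex 3.367 4.097 -3.994
vertex 3.528 3.57 -3.872
vertex 2.418 3.959 -2.026
endloop
endfacet
facet normal 0.681 0.039 -0.731
outer loop
vertex 3.528 3.57 -3.872
vertex 3.842 4.041 -3.554
vertex 3.925 3.398 -3.511
endloop
endfacet
facet normal -0.374 -0.927 -0.030
outer loop
vertex 3.528 3.57 -3.872
vertex 3.925 3.398 -3.511
vertex 2.418 3.959 -2.026
endloop
endfacet
facet normal 0.681 0.039 -0.731
outer loop
vertex 3.925 3.398 -3.511
vertex 3.842 4.041 -3.554
vertex 4.26 3.71 -3.182
endloop
endfacet
facet normal 0.228 -0.812 0.538
outer loop
vertex 3.925 3.398 -3.511
vertex 4.26 3.71 -3.182
vertex 2.418 3.959 -2.026
endloop
endfacet
facet normal 0.682 0.041 -0.730
outer loop
vertex 4.26 3.71 -3.182
vertex 3.842 4.041 -3.554
vertex 4.28 4.272 -3.132
endloop
endfacet
facet normal 0.520 -0.094 0.849
outer loop
vertex 4.26 3.71 -3.182
vertex 4.28 4.272 -3.132
vertex 2.418 3.959 -2.026
endloop
endfacet

endsolid


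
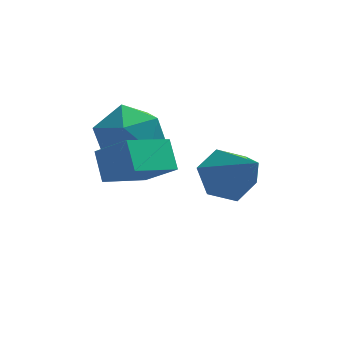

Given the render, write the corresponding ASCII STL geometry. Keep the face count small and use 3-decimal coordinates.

solid 
facet normal -0.940 0.321 -0.118
outer loop
vertex -3.72 -0.836 -1.817
vertex -3.945 -1.08 -0.687
vertex -3.543 -0.016 -0.992
endloop
endfacet
facet normal -0.495 0.667 -0.557
outer loop
vertex -3.72 -0.836 -1.817
vertex -3.543 -0.016 -0.992
vertex -2.759 -0.157 -1.858
endloop
endfacet
facet normal -0.170 0.183 -0.968
outer loop
vertex -3.72 -0.836 -1.817
vertex -2.759 -0.157 -1.858
vertex -2.676 -1.309 -2.09
endloop
endfacet
facet normal -0.414 -0.462 -0.784
outer loop
vertex -3.72 -0.836 -1.817
vertex -2.676 -1.309 -2.09
vertex -3.41 -1.879 -1.366
endloop
endfacet
facet normal -0.890 -0.376 -0.258
outer loop
vertex -3.72 -0.836 -1.817
vertex -3.41 -1.879 -1.366
vertex -3.945 -1.08 -0.687
endloop
endfacet
facet normal 0.003 0.987 -0.158
outer loop
vertex -2.759 -0.157 -1.858
vertex -3.543 -0.016 -0.992
vertex -2.39 0.019 -0.754
endloop
endfacet
facet normal -0.717 0.429 0.550
outer loop
vertex -3.543 -0.016 -0.992
vertex -3.945 -1.08 -0.687
vertex -3.124 -0.551 -0.03
endloop
endfacet
facet normal -0.635 -0.701 0.324
outer loop
vertex -3.945 -1.08 -0.687
vertex -3.41 -1.879 -1.366
vertex -3.041 -1.703 -0.262
endloop
endfacet
facet normal 0.134 -0.840 -0.526
outer loop
vertex -3.41 -1.879 -1.366
vertex -2.676 -1.309 -2.09
vertex -2.257 -1.844 -1.128
endloop
endfacet
facet normal 0.528 0.204 -0.824
outer loop
vertex -2.676 -1.309 -2.09
vertex -2.759 -0.157 -1.858
vertex -1.855 -0.78 -1.433
endloop
endfacet
facet normal 0.414 0.462 0.784
outer loop
vertex -2.08 -1.024 -0.303
vertex -2.39 0.019 -0.754
vertex -3.124 -0.551 -0.03
endloop
endfacet
facet normal 0.170 -0.183 0.968
outer loop
vertex -2.08 -1.024 -0.303
vertex -3.124 -0.551 -0.03
vertex -3.041 -1.703 -0.262
endloop
endfacet
facet normal 0.495 -0.667 0.557
outer loop
vertex -2.08 -1.024 -0.303
vertex -3.041 -1.703 -0.262
vertex -2.257 -1.844 -1.128
endloop
endfacet
facet normal 0.940 -0.321 0.118
outer loop
vertex -2.08 -1.024 -0.303
vertex -2.257 -1.844 -1.128
vertex -1.855 -0.78 -1.433
endloop
endfacet
facet normal 0.890 0.376 0.258
outer loop
vertex -2.08 -1.024 -0.303
vertex -1.855 -0.78 -1.433
vertex -2.39 0.019 -0.754
endloop
endfacet
facet normal -0.134 0.840 0.526
outer loop
vertex -3.124 -0.551 -0.03
vertex -2.39 0.019 -0.754
vertex -3.543 -0.016 -0.992
endloop
endfacet
facet normal -0.528 -0.204 0.824
outer loop
vertex -3.041 -1.703 -0.262
vertex -3.124 -0.551 -0.03
vertex -3.945 -1.08 -0.687
endloop
endfacet
facet normal -0.003 -0.987 0.158
outer loop
vertex -2.257 -1.844 -1.128
vertex -3.041 -1.703 -0.262
vertex -3.41 -1.879 -1.366
endloop
endfacet
facet normal 0.717 -0.429 -0.550
outer loop
vertex -1.855 -0.78 -1.433
vertex -2.257 -1.844 -1.128
vertex -2.676 -1.309 -2.09
endloop
endfacet
facet normal 0.635 0.701 -0.324
outer loop
vertex -2.39 0.019 -0.754
vertex -1.855 -0.78 -1.433
vertex -2.759 -0.157 -1.858
endloop
endfacet
facet normal -0.395 0.612 -0.685
outer loop
vertex 0.845 -0.296 -3.622
vertex -0.049 -0.416 -3.213
vertex 0.544 0.314 -2.903
endloop
endfacet
facet normal 0.951 0.236 0.198
outer loop
vertex 0.845 -0.296 -3.622
vertex 0.544 0.314 -2.903
vertex 0.809 -1.744 -1.727
endloop
endfacet
facet normal -0.396 0.612 -0.684
outer loop
vertex 0.544 0.314 -2.903
vertex -0.049 -0.416 -3.213
vertex -0.35 0.194 -2.493
endloop
endfacet
facet normal 0.304 0.502 0.810
outer loop
vertex 0.544 0.314 -2.903
vertex -0.35 0.194 -2.493
vertex 0.809 -1.744 -1.727
endloop
endfacet
facet normal -0.395 0.613 -0.684
outer loop
vertex -0.35 0.194 -2.493
vertex -0.049 -0.416 -3.213
vertex -0.943 -0.535 -2.804
endloop
endfacet
facet normal -0.503 0.041 0.863
outer loop
vertex -0.35 0.194 -2.493
vertex -0.943 -0.535 -2.804
vertex 0.809 -1.744 -1.727
endloop
endfacet
facet normal -0.395 0.612 -0.685
outer loop
vertex -0.943 -0.535 -2.804
vertex -0.049 -0.416 -3.213
vertex -0.642 -1.145 -3.523
endloop
endfacet
facet normal -0.661 -0.686 0.305
outer loop
vertex -0.943 -0.535 -2.804
vertex -0.642 -1.145 -3.523
vertex 0.809 -1.744 -1.727
endloop
endfacet
facet normal -0.395 0.612 -0.685
outer loop
vertex -0.642 -1.145 -3.523
vertex -0.049 -0.416 -3.213
vertex 0.252 -1.026 -3.932
endloop
endfacet
facet normal -0.014 -0.952 -0.307
outer loop
vertex -0.642 -1.145 -3.523
vertex 0.252 -1.026 -3.932
vertex 0.809 -1.744 -1.727
endloop
endfacet
facet normal -0.395 0.612 -0.685
outer loop
vertex 0.252 -1.026 -3.932
vertex -0.049 -0.416 -3.213
vertex 0.845 -0.296 -3.622
endloop
endfacet
facet normal 0.793 -0.491 -0.360
outer loop
vertex 0.252 -1.026 -3.932
vertex 0.845 -0.296 -3.622
vertex 0.809 -1.744 -1.727
endloop
endfacet
facet normal -0.711 -0.591 0.381
outer loop
vertex -2.676 -4.05 -0.432
vertex -2.907 -3.296 0.306
vertex -3.587 -3.499 -1.279
endloop
endfacet
facet normal 0.214 -0.697 -0.684
outer loop
vertex -2.413 -2.524 -1.906
vertex -2.676 -4.05 -0.432
vertex -3.587 -3.499 -1.279
endloop
endfacet
facet normal -0.711 -0.591 0.381
outer loop
vertex -3.587 -3.499 -1.279
vertex -2.907 -3.296 0.306
vertex -3.818 -2.745 -0.541
endloop
endfacet
facet normal -0.669 0.405 -0.623
outer loop
vertex -3.818 -2.745 -0.541
vertex -2.413 -2.524 -1.906
vertex -3.587 -3.499 -1.279
endloop
endfacet
facet normal 0.669 -0.405 0.623
outer loop
vertex -2.676 -4.05 -0.432
vertex -1.733 -2.321 -0.321
vertex -2.907 -3.296 0.306
endloop
endfacet
facet normal 0.214 -0.697 -0.684
outer loop
vertex -1.502 -3.075 -1.059
vertex -2.676 -4.05 -0.432
vertex -2.413 -2.524 -1.906
endloop
endfacet
facet normal 0.669 -0.405 0.623
outer loop
vertex -1.502 -3.075 -1.059
vertex -1.733 -2.321 -0.321
vertex -2.676 -4.05 -0.432
endloop
endfacet
facet normal -0.214 0.697 0.684
outer loop
vertex -2.907 -3.296 0.306
vertex -1.733 -2.321 -0.321
vertex -3.818 -2.745 -0.541
endloop
endfacet
facet normal -0.669 0.405 -0.623
outer loop
vertex -2.644 -1.77 -1.168
vertex -2.413 -2.524 -1.906
vertex -3.818 -2.745 -0.541
endloop
endfacet
facet normal -0.214 0.697 0.684
outer loop
vertex -3.818 -2.745 -0.541
vertex -1.733 -2.321 -0.321
vertex -2.644 -1.77 -1.168
endloop
endfacet
facet normal 0.711 0.591 -0.381
outer loop
vertex -2.644 -1.77 -1.168
vertex -1.502 -3.075 -1.059
vertex -2.413 -2.524 -1.906
endloop
endfacet
facet normal 0.711 0.591 -0.381
outer loop
vertex -1.733 -2.321 -0.321
vertex -1.502 -3.075 -1.059
vertex -2.644 -1.77 -1.168
endloop
endfacet

endsolid


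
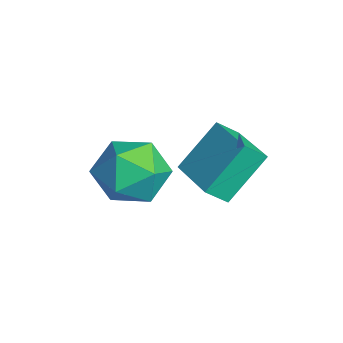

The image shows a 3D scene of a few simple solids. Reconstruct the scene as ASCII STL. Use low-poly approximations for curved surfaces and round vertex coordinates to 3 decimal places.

solid 
facet normal -0.995 -0.075 0.059
outer loop
vertex -0.402 -3.334 -1.823
vertex -0.35 -4.446 -2.347
vertex -0.285 -4.339 -1.124
endloop
endfacet
facet normal -0.738 0.325 0.591
outer loop
vertex -0.402 -3.334 -1.823
vertex -0.285 -4.339 -1.124
vertex 0.368 -3.329 -0.864
endloop
endfacet
facet normal -0.383 0.873 0.303
outer loop
vertex -0.402 -3.334 -1.823
vertex 0.368 -3.329 -0.864
vertex 0.707 -2.812 -1.927
endloop
endfacet
facet normal -0.420 0.811 -0.407
outer loop
vertex -0.402 -3.334 -1.823
vertex 0.707 -2.812 -1.927
vertex 0.263 -3.502 -2.844
endloop
endfacet
facet normal -0.799 0.225 -0.557
outer loop
vertex -0.402 -3.334 -1.823
vertex 0.263 -3.502 -2.844
vertex -0.35 -4.446 -2.347
endloop
endfacet
facet normal -0.272 -0.071 0.960
outer loop
vertex 0.368 -3.329 -0.864
vertex -0.285 -4.339 -1.124
vertex 0.897 -4.438 -0.796
endloop
endfacet
facet normal -0.689 -0.718 0.099
outer loop
vertex -0.285 -4.339 -1.124
vertex -0.35 -4.446 -2.347
vertex 0.453 -5.128 -1.713
endloop
endfacet
facet normal -0.371 -0.232 -0.899
outer loop
vertex -0.35 -4.446 -2.347
vertex 0.263 -3.502 -2.844
vertex 0.792 -4.611 -2.776
endloop
endfacet
facet normal 0.242 0.715 -0.655
outer loop
vertex 0.263 -3.502 -2.844
vertex 0.707 -2.812 -1.927
vertex 1.445 -3.601 -2.516
endloop
endfacet
facet normal 0.303 0.815 0.493
outer loop
vertex 0.707 -2.812 -1.927
vertex 0.368 -3.329 -0.864
vertex 1.51 -3.494 -1.293
endloop
endfacet
facet normal 0.420 -0.811 0.407
outer loop
vertex 1.562 -4.606 -1.817
vertex 0.897 -4.438 -0.796
vertex 0.453 -5.128 -1.713
endloop
endfacet
facet normal 0.383 -0.873 -0.303
outer loop
vertex 1.562 -4.606 -1.817
vertex 0.453 -5.128 -1.713
vertex 0.792 -4.611 -2.776
endloop
endfacet
facet normal 0.738 -0.325 -0.591
outer loop
vertex 1.562 -4.606 -1.817
vertex 0.792 -4.611 -2.776
vertex 1.445 -3.601 -2.516
endloop
endfacet
facet normal 0.995 0.075 -0.059
outer loop
vertex 1.562 -4.606 -1.817
vertex 1.445 -3.601 -2.516
vertex 1.51 -3.494 -1.293
endloop
endfacet
facet normal 0.799 -0.225 0.557
outer loop
vertex 1.562 -4.606 -1.817
vertex 1.51 -3.494 -1.293
vertex 0.897 -4.438 -0.796
endloop
endfacet
facet normal -0.242 -0.715 0.655
outer loop
vertex 0.453 -5.128 -1.713
vertex 0.897 -4.438 -0.796
vertex -0.285 -4.339 -1.124
endloop
endfacet
facet normal -0.303 -0.815 -0.493
outer loop
vertex 0.792 -4.611 -2.776
vertex 0.453 -5.128 -1.713
vertex -0.35 -4.446 -2.347
endloop
endfacet
facet normal 0.272 0.071 -0.960
outer loop
vertex 1.445 -3.601 -2.516
vertex 0.792 -4.611 -2.776
vertex 0.263 -3.502 -2.844
endloop
endfacet
facet normal 0.689 0.718 -0.099
outer loop
vertex 1.51 -3.494 -1.293
vertex 1.445 -3.601 -2.516
vertex 0.707 -2.812 -1.927
endloop
endfacet
facet normal 0.371 0.232 0.899
outer loop
vertex 0.897 -4.438 -0.796
vertex 1.51 -3.494 -1.293
vertex 0.368 -3.329 -0.864
endloop
endfacet
facet normal -0.972 -0.192 -0.138
outer loop
vertex 0.896 -2.71 -1.613
vertex 0.462 -1.505 -0.236
vertex 0.849 -2.041 -2.213
endloop
endfacet
facet normal 0.231 -0.641 -0.732
outer loop
vertex 2.598 -1.695 -1.964
vertex 0.896 -2.71 -1.613
vertex 0.849 -2.041 -2.213
endloop
endfacet
facet normal -0.972 -0.192 -0.138
outer loop
vertex 0.849 -2.041 -2.213
vertex 0.462 -1.505 -0.236
vertex 0.415 -0.836 -0.837
endloop
endfacet
facet normal -0.052 0.743 -0.667
outer loop
vertex 0.415 -0.836 -0.837
vertex 2.598 -1.695 -1.964
vertex 0.849 -2.041 -2.213
endloop
endfacet
facet normal 0.052 -0.743 0.667
outer loop
vertex 0.896 -2.71 -1.613
vertex 2.211 -1.159 0.013
vertex 0.462 -1.505 -0.236
endloop
endfacet
facet normal 0.231 -0.641 -0.732
outer loop
vertex 2.645 -2.364 -1.363
vertex 0.896 -2.71 -1.613
vertex 2.598 -1.695 -1.964
endloop
endfacet
facet normal 0.052 -0.743 0.667
outer loop
vertex 2.645 -2.364 -1.363
vertex 2.211 -1.159 0.013
vertex 0.896 -2.71 -1.613
endloop
endfacet
facet normal -0.231 0.641 0.732
outer loop
vertex 0.462 -1.505 -0.236
vertex 2.211 -1.159 0.013
vertex 0.415 -0.836 -0.837
endloop
endfacet
facet normal -0.052 0.743 -0.667
outer loop
vertex 2.164 -0.49 -0.587
vertex 2.598 -1.695 -1.964
vertex 0.415 -0.836 -0.837
endloop
endfacet
facet normal -0.231 0.640 0.732
outer loop
vertex 0.415 -0.836 -0.837
vertex 2.211 -1.159 0.013
vertex 2.164 -0.49 -0.587
endloop
endfacet
facet normal 0.972 0.192 0.138
outer loop
vertex 2.164 -0.49 -0.587
vertex 2.645 -2.364 -1.363
vertex 2.598 -1.695 -1.964
endloop
endfacet
facet normal 0.972 0.192 0.138
outer loop
vertex 2.211 -1.159 0.013
vertex 2.645 -2.364 -1.363
vertex 2.164 -0.49 -0.587
endloop
endfacet

endsolid


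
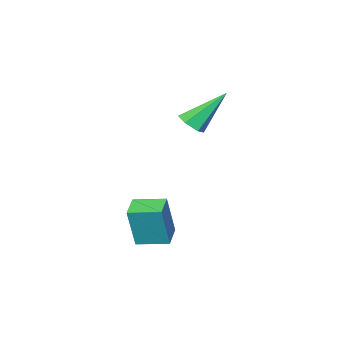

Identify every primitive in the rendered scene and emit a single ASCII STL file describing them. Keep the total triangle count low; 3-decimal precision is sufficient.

solid 
facet normal 0.595 -0.300 -0.746
outer loop
vertex 0.08 0.638 1.887
vertex -0.267 0.981 1.472
vertex 0.236 1.247 1.766
endloop
endfacet
facet normal 0.585 0.011 0.811
outer loop
vertex 0.08 0.638 1.887
vertex 0.236 1.247 1.766
vertex -1.493 1.599 3.008
endloop
endfacet
facet normal 0.595 -0.299 -0.746
outer loop
vertex 0.236 1.247 1.766
vertex -0.267 0.981 1.472
vertex -0.111 1.59 1.352
endloop
endfacet
facet normal 0.419 0.840 0.345
outer loop
vertex 0.236 1.247 1.766
vertex -0.111 1.59 1.352
vertex -1.493 1.599 3.008
endloop
endfacet
facet normal 0.595 -0.299 -0.746
outer loop
vertex -0.111 1.59 1.352
vertex -0.267 0.981 1.472
vertex -0.613 1.324 1.058
endloop
endfacet
facet normal -0.321 0.907 -0.273
outer loop
vertex -0.111 1.59 1.352
vertex -0.613 1.324 1.058
vertex -1.493 1.599 3.008
endloop
endfacet
facet normal 0.595 -0.299 -0.746
outer loop
vertex -0.613 1.324 1.058
vertex -0.267 0.981 1.472
vertex -0.769 0.715 1.178
endloop
endfacet
facet normal -0.894 0.145 -0.424
outer loop
vertex -0.613 1.324 1.058
vertex -0.769 0.715 1.178
vertex -1.493 1.599 3.008
endloop
endfacet
facet normal 0.595 -0.300 -0.745
outer loop
vertex -0.769 0.715 1.178
vertex -0.267 0.981 1.472
vertex -0.422 0.372 1.593
endloop
endfacet
facet normal -0.728 -0.685 0.043
outer loop
vertex -0.769 0.715 1.178
vertex -0.422 0.372 1.593
vertex -1.493 1.599 3.008
endloop
endfacet
facet normal 0.595 -0.300 -0.745
outer loop
vertex -0.422 0.372 1.593
vertex -0.267 0.981 1.472
vertex 0.08 0.638 1.887
endloop
endfacet
facet normal 0.011 -0.751 0.660
outer loop
vertex -0.422 0.372 1.593
vertex 0.08 0.638 1.887
vertex -1.493 1.599 3.008
endloop
endfacet
facet normal -0.737 -0.650 0.186
outer loop
vertex 3.927 2.891 -0.592
vertex 3.119 3.856 -0.423
vertex 3.521 2.855 -2.325
endloop
endfacet
facet normal 0.636 -0.760 -0.133
outer loop
vertex 4.281 3.524 -2.517
vertex 3.927 2.891 -0.592
vertex 3.521 2.855 -2.325
endloop
endfacet
facet normal -0.738 -0.649 0.186
outer loop
vertex 3.521 2.855 -2.325
vertex 3.119 3.856 -0.423
vertex 2.714 3.821 -2.156
endloop
endfacet
facet normal -0.228 -0.020 -0.973
outer loop
vertex 2.714 3.821 -2.156
vertex 4.281 3.524 -2.517
vertex 3.521 2.855 -2.325
endloop
endfacet
facet normal 0.228 0.020 0.973
outer loop
vertex 3.927 2.891 -0.592
vertex 3.879 4.525 -0.615
vertex 3.119 3.856 -0.423
endloop
endfacet
facet normal 0.636 -0.760 -0.133
outer loop
vertex 4.686 3.559 -0.784
vertex 3.927 2.891 -0.592
vertex 4.281 3.524 -2.517
endloop
endfacet
facet normal 0.228 0.020 0.973
outer loop
vertex 4.686 3.559 -0.784
vertex 3.879 4.525 -0.615
vertex 3.927 2.891 -0.592
endloop
endfacet
facet normal -0.636 0.760 0.133
outer loop
vertex 3.119 3.856 -0.423
vertex 3.879 4.525 -0.615
vertex 2.714 3.821 -2.156
endloop
endfacet
facet normal -0.228 -0.021 -0.973
outer loop
vertex 3.473 4.489 -2.348
vertex 4.281 3.524 -2.517
vertex 2.714 3.821 -2.156
endloop
endfacet
facet normal -0.636 0.760 0.133
outer loop
vertex 2.714 3.821 -2.156
vertex 3.879 4.525 -0.615
vertex 3.473 4.489 -2.348
endloop
endfacet
facet normal 0.737 0.650 -0.185
outer loop
vertex 3.473 4.489 -2.348
vertex 4.686 3.559 -0.784
vertex 4.281 3.524 -2.517
endloop
endfacet
facet normal 0.738 0.649 -0.186
outer loop
vertex 3.879 4.525 -0.615
vertex 4.686 3.559 -0.784
vertex 3.473 4.489 -2.348
endloop
endfacet

endsolid


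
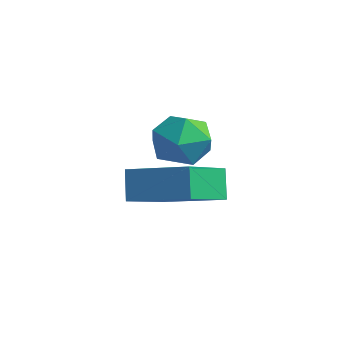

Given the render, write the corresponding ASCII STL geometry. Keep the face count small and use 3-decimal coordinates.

solid 
facet normal -0.411 0.317 0.855
outer loop
vertex 2.93 -1.285 1.783
vertex 2.431 0.294 0.958
vertex 1.466 -1.979 1.337
endloop
endfacet
facet normal 0.269 -0.854 0.446
outer loop
vertex 1.849 -2.274 0.542
vertex 2.93 -1.285 1.783
vertex 1.466 -1.979 1.337
endloop
endfacet
facet normal -0.411 0.317 0.855
outer loop
vertex 1.466 -1.979 1.337
vertex 2.431 0.294 0.958
vertex 0.968 -0.4 0.512
endloop
endfacet
facet normal -0.871 -0.414 -0.266
outer loop
vertex 0.968 -0.4 0.512
vertex 1.849 -2.274 0.542
vertex 1.466 -1.979 1.337
endloop
endfacet
facet normal 0.871 0.414 0.266
outer loop
vertex 2.93 -1.285 1.783
vertex 2.814 -0.001 0.163
vertex 2.431 0.294 0.958
endloop
endfacet
facet normal 0.269 -0.854 0.446
outer loop
vertex 3.312 -1.58 0.988
vertex 2.93 -1.285 1.783
vertex 1.849 -2.274 0.542
endloop
endfacet
facet normal 0.871 0.413 0.265
outer loop
vertex 3.312 -1.58 0.988
vertex 2.814 -0.001 0.163
vertex 2.93 -1.285 1.783
endloop
endfacet
facet normal -0.269 0.854 -0.446
outer loop
vertex 2.431 0.294 0.958
vertex 2.814 -0.001 0.163
vertex 0.968 -0.4 0.512
endloop
endfacet
facet normal -0.871 -0.414 -0.265
outer loop
vertex 1.35 -0.695 -0.283
vertex 1.849 -2.274 0.542
vertex 0.968 -0.4 0.512
endloop
endfacet
facet normal -0.269 0.854 -0.446
outer loop
vertex 0.968 -0.4 0.512
vertex 2.814 -0.001 0.163
vertex 1.35 -0.695 -0.283
endloop
endfacet
facet normal 0.411 -0.317 -0.855
outer loop
vertex 1.35 -0.695 -0.283
vertex 3.312 -1.58 0.988
vertex 1.849 -2.274 0.542
endloop
endfacet
facet normal 0.411 -0.317 -0.855
outer loop
vertex 2.814 -0.001 0.163
vertex 3.312 -1.58 0.988
vertex 1.35 -0.695 -0.283
endloop
endfacet
facet normal -0.966 0.255 0.031
outer loop
vertex -0.471 1.584 0.515
vertex -0.704 0.699 0.541
vertex -0.558 1.157 1.319
endloop
endfacet
facet normal -0.560 0.755 0.340
outer loop
vertex -0.471 1.584 0.515
vertex -0.558 1.157 1.319
vertex 0.137 1.735 1.181
endloop
endfacet
facet normal -0.089 0.986 -0.142
outer loop
vertex -0.471 1.584 0.515
vertex 0.137 1.735 1.181
vertex 0.42 1.636 0.317
endloop
endfacet
facet normal -0.203 0.629 -0.750
outer loop
vertex -0.471 1.584 0.515
vertex 0.42 1.636 0.317
vertex -0.1 0.996 -0.079
endloop
endfacet
facet normal -0.746 0.178 -0.642
outer loop
vertex -0.471 1.584 0.515
vertex -0.1 0.996 -0.079
vertex -0.704 0.699 0.541
endloop
endfacet
facet normal -0.199 0.447 0.872
outer loop
vertex 0.137 1.735 1.181
vertex -0.558 1.157 1.319
vertex 0.28 0.944 1.619
endloop
endfacet
facet normal -0.855 -0.361 0.373
outer loop
vertex -0.558 1.157 1.319
vertex -0.704 0.699 0.541
vertex -0.24 0.304 1.223
endloop
endfacet
facet normal -0.497 -0.487 -0.718
outer loop
vertex -0.704 0.699 0.541
vertex -0.1 0.996 -0.079
vertex 0.043 0.205 0.359
endloop
endfacet
facet normal 0.381 0.242 -0.892
outer loop
vertex -0.1 0.996 -0.079
vertex 0.42 1.636 0.317
vertex 0.738 0.783 0.221
endloop
endfacet
facet normal 0.565 0.820 0.091
outer loop
vertex 0.42 1.636 0.317
vertex 0.137 1.735 1.181
vertex 0.884 1.241 0.999
endloop
endfacet
facet normal 0.203 -0.629 0.750
outer loop
vertex 0.651 0.356 1.025
vertex 0.28 0.944 1.619
vertex -0.24 0.304 1.223
endloop
endfacet
facet normal 0.089 -0.986 0.142
outer loop
vertex 0.651 0.356 1.025
vertex -0.24 0.304 1.223
vertex 0.043 0.205 0.359
endloop
endfacet
facet normal 0.560 -0.755 -0.340
outer loop
vertex 0.651 0.356 1.025
vertex 0.043 0.205 0.359
vertex 0.738 0.783 0.221
endloop
endfacet
facet normal 0.966 -0.255 -0.031
outer loop
vertex 0.651 0.356 1.025
vertex 0.738 0.783 0.221
vertex 0.884 1.241 0.999
endloop
endfacet
facet normal 0.746 -0.178 0.642
outer loop
vertex 0.651 0.356 1.025
vertex 0.884 1.241 0.999
vertex 0.28 0.944 1.619
endloop
endfacet
facet normal -0.381 -0.242 0.892
outer loop
vertex -0.24 0.304 1.223
vertex 0.28 0.944 1.619
vertex -0.558 1.157 1.319
endloop
endfacet
facet normal -0.565 -0.820 -0.091
outer loop
vertex 0.043 0.205 0.359
vertex -0.24 0.304 1.223
vertex -0.704 0.699 0.541
endloop
endfacet
facet normal 0.199 -0.447 -0.872
outer loop
vertex 0.738 0.783 0.221
vertex 0.043 0.205 0.359
vertex -0.1 0.996 -0.079
endloop
endfacet
facet normal 0.855 0.361 -0.373
outer loop
vertex 0.884 1.241 0.999
vertex 0.738 0.783 0.221
vertex 0.42 1.636 0.317
endloop
endfacet
facet normal 0.497 0.487 0.718
outer loop
vertex 0.28 0.944 1.619
vertex 0.884 1.241 0.999
vertex 0.137 1.735 1.181
endloop
endfacet

endsolid


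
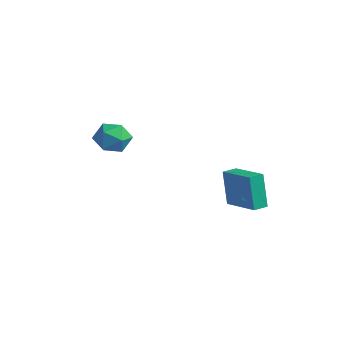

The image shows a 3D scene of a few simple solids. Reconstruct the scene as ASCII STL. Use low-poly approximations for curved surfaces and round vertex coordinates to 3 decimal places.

solid 
facet normal -0.980 -0.037 -0.195
outer loop
vertex 1.65 2.062 2.287
vertex 1.62 2.931 2.275
vertex 2.074 2.047 0.159
endloop
endfacet
facet normal 0.035 -0.999 0.014
outer loop
vertex 4.22 2.129 0.585
vertex 1.65 2.062 2.287
vertex 2.074 2.047 0.159
endloop
endfacet
facet normal -0.980 -0.038 -0.195
outer loop
vertex 2.074 2.047 0.159
vertex 1.62 2.931 2.275
vertex 2.043 2.917 0.147
endloop
endfacet
facet normal 0.195 -0.007 -0.981
outer loop
vertex 2.043 2.917 0.147
vertex 4.22 2.129 0.585
vertex 2.074 2.047 0.159
endloop
endfacet
facet normal -0.195 0.007 0.981
outer loop
vertex 1.65 2.062 2.287
vertex 3.766 3.013 2.701
vertex 1.62 2.931 2.275
endloop
endfacet
facet normal 0.035 -0.999 0.014
outer loop
vertex 3.797 2.143 2.713
vertex 1.65 2.062 2.287
vertex 4.22 2.129 0.585
endloop
endfacet
facet normal -0.195 0.007 0.981
outer loop
vertex 3.797 2.143 2.713
vertex 3.766 3.013 2.701
vertex 1.65 2.062 2.287
endloop
endfacet
facet normal -0.035 0.999 -0.014
outer loop
vertex 1.62 2.931 2.275
vertex 3.766 3.013 2.701
vertex 2.043 2.917 0.147
endloop
endfacet
facet normal 0.195 -0.007 -0.981
outer loop
vertex 4.19 2.998 0.573
vertex 4.22 2.129 0.585
vertex 2.043 2.917 0.147
endloop
endfacet
facet normal -0.035 0.999 -0.014
outer loop
vertex 2.043 2.917 0.147
vertex 3.766 3.013 2.701
vertex 4.19 2.998 0.573
endloop
endfacet
facet normal 0.980 0.037 0.195
outer loop
vertex 4.19 2.998 0.573
vertex 3.797 2.143 2.713
vertex 4.22 2.129 0.585
endloop
endfacet
facet normal 0.980 0.038 0.195
outer loop
vertex 3.766 3.013 2.701
vertex 3.797 2.143 2.713
vertex 4.19 2.998 0.573
endloop
endfacet
facet normal -0.091 0.988 -0.126
outer loop
vertex -3.603 -0.644 3.076
vertex -3.801 -0.523 4.166
vertex -2.756 -0.476 3.78
endloop
endfacet
facet normal 0.361 0.711 -0.604
outer loop
vertex -3.603 -0.644 3.076
vertex -2.756 -0.476 3.78
vertex -2.658 -1.223 2.959
endloop
endfacet
facet normal 0.010 0.214 -0.977
outer loop
vertex -3.603 -0.644 3.076
vertex -2.658 -1.223 2.959
vertex -3.642 -1.732 2.837
endloop
endfacet
facet normal -0.658 0.184 -0.730
outer loop
vertex -3.603 -0.644 3.076
vertex -3.642 -1.732 2.837
vertex -4.348 -1.299 3.583
endloop
endfacet
facet normal -0.721 0.662 -0.204
outer loop
vertex -3.603 -0.644 3.076
vertex -4.348 -1.299 3.583
vertex -3.801 -0.523 4.166
endloop
endfacet
facet normal 0.888 0.387 -0.246
outer loop
vertex -2.658 -1.223 2.959
vertex -2.756 -0.476 3.78
vertex -2.272 -1.461 3.977
endloop
endfacet
facet normal 0.157 0.836 0.526
outer loop
vertex -2.756 -0.476 3.78
vertex -3.801 -0.523 4.166
vertex -2.978 -1.028 4.723
endloop
endfacet
facet normal -0.863 0.308 0.399
outer loop
vertex -3.801 -0.523 4.166
vertex -4.348 -1.299 3.583
vertex -3.962 -1.537 4.601
endloop
endfacet
facet normal -0.762 -0.465 -0.451
outer loop
vertex -4.348 -1.299 3.583
vertex -3.642 -1.732 2.837
vertex -3.864 -2.284 3.78
endloop
endfacet
facet normal 0.321 -0.416 -0.851
outer loop
vertex -3.642 -1.732 2.837
vertex -2.658 -1.223 2.959
vertex -2.819 -2.237 3.394
endloop
endfacet
facet normal 0.658 -0.184 0.730
outer loop
vertex -3.017 -2.116 4.484
vertex -2.272 -1.461 3.977
vertex -2.978 -1.028 4.723
endloop
endfacet
facet normal -0.010 -0.214 0.977
outer loop
vertex -3.017 -2.116 4.484
vertex -2.978 -1.028 4.723
vertex -3.962 -1.537 4.601
endloop
endfacet
facet normal -0.361 -0.711 0.604
outer loop
vertex -3.017 -2.116 4.484
vertex -3.962 -1.537 4.601
vertex -3.864 -2.284 3.78
endloop
endfacet
facet normal 0.091 -0.988 0.126
outer loop
vertex -3.017 -2.116 4.484
vertex -3.864 -2.284 3.78
vertex -2.819 -2.237 3.394
endloop
endfacet
facet normal 0.721 -0.662 0.204
outer loop
vertex -3.017 -2.116 4.484
vertex -2.819 -2.237 3.394
vertex -2.272 -1.461 3.977
endloop
endfacet
facet normal 0.762 0.465 0.451
outer loop
vertex -2.978 -1.028 4.723
vertex -2.272 -1.461 3.977
vertex -2.756 -0.476 3.78
endloop
endfacet
facet normal -0.321 0.416 0.851
outer loop
vertex -3.962 -1.537 4.601
vertex -2.978 -1.028 4.723
vertex -3.801 -0.523 4.166
endloop
endfacet
facet normal -0.888 -0.387 0.246
outer loop
vertex -3.864 -2.284 3.78
vertex -3.962 -1.537 4.601
vertex -4.348 -1.299 3.583
endloop
endfacet
facet normal -0.157 -0.836 -0.526
outer loop
vertex -2.819 -2.237 3.394
vertex -3.864 -2.284 3.78
vertex -3.642 -1.732 2.837
endloop
endfacet
facet normal 0.863 -0.308 -0.399
outer loop
vertex -2.272 -1.461 3.977
vertex -2.819 -2.237 3.394
vertex -2.658 -1.223 2.959
endloop
endfacet

endsolid


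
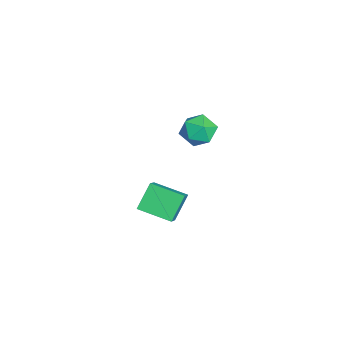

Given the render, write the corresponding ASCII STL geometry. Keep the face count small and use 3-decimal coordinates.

solid 
facet normal -0.768 0.135 -0.626
outer loop
vertex -2.724 -4.093 -3.467
vertex -1.983 -2.276 -3.985
vertex -1.778 -4.857 -4.794
endloop
endfacet
facet normal -0.365 -0.895 0.255
outer loop
vertex -0.257 -5.124 -3.555
vertex -2.724 -4.093 -3.467
vertex -1.778 -4.857 -4.794
endloop
endfacet
facet normal -0.768 0.135 -0.625
outer loop
vertex -1.778 -4.857 -4.794
vertex -1.983 -2.276 -3.985
vertex -1.037 -3.039 -5.312
endloop
endfacet
facet normal 0.526 -0.424 -0.737
outer loop
vertex -1.037 -3.039 -5.312
vertex -0.257 -5.124 -3.555
vertex -1.778 -4.857 -4.794
endloop
endfacet
facet normal -0.526 0.425 0.737
outer loop
vertex -2.724 -4.093 -3.467
vertex -0.462 -2.543 -2.746
vertex -1.983 -2.276 -3.985
endloop
endfacet
facet normal -0.365 -0.895 0.255
outer loop
vertex -1.203 -4.361 -2.228
vertex -2.724 -4.093 -3.467
vertex -0.257 -5.124 -3.555
endloop
endfacet
facet normal -0.526 0.424 0.737
outer loop
vertex -1.203 -4.361 -2.228
vertex -0.462 -2.543 -2.746
vertex -2.724 -4.093 -3.467
endloop
endfacet
facet normal 0.365 0.896 -0.255
outer loop
vertex -1.983 -2.276 -3.985
vertex -0.462 -2.543 -2.746
vertex -1.037 -3.039 -5.312
endloop
endfacet
facet normal 0.526 -0.425 -0.737
outer loop
vertex 0.484 -3.307 -4.073
vertex -0.257 -5.124 -3.555
vertex -1.037 -3.039 -5.312
endloop
endfacet
facet normal 0.365 0.895 -0.255
outer loop
vertex -1.037 -3.039 -5.312
vertex -0.462 -2.543 -2.746
vertex 0.484 -3.307 -4.073
endloop
endfacet
facet normal 0.768 -0.135 0.625
outer loop
vertex 0.484 -3.307 -4.073
vertex -1.203 -4.361 -2.228
vertex -0.257 -5.124 -3.555
endloop
endfacet
facet normal 0.768 -0.135 0.626
outer loop
vertex -0.462 -2.543 -2.746
vertex -1.203 -4.361 -2.228
vertex 0.484 -3.307 -4.073
endloop
endfacet
facet normal -0.513 0.725 0.460
outer loop
vertex -1.321 -1.309 2.673
vertex -0.842 -1.584 3.641
vertex -0.364 -0.825 2.978
endloop
endfacet
facet normal -0.383 0.897 -0.221
outer loop
vertex -1.321 -1.309 2.673
vertex -0.364 -0.825 2.978
vertex -0.513 -1.149 1.922
endloop
endfacet
facet normal -0.667 0.390 -0.635
outer loop
vertex -1.321 -1.309 2.673
vertex -0.513 -1.149 1.922
vertex -1.082 -2.107 1.932
endloop
endfacet
facet normal -0.973 -0.095 -0.211
outer loop
vertex -1.321 -1.309 2.673
vertex -1.082 -2.107 1.932
vertex -1.286 -2.376 2.994
endloop
endfacet
facet normal -0.878 0.111 0.466
outer loop
vertex -1.321 -1.309 2.673
vertex -1.286 -2.376 2.994
vertex -0.842 -1.584 3.641
endloop
endfacet
facet normal 0.323 0.891 -0.319
outer loop
vertex -0.513 -1.149 1.922
vertex -0.364 -0.825 2.978
vertex 0.466 -1.324 2.426
endloop
endfacet
facet normal 0.113 0.612 0.783
outer loop
vertex -0.364 -0.825 2.978
vertex -0.842 -1.584 3.641
vertex 0.262 -1.593 3.488
endloop
endfacet
facet normal -0.476 -0.381 0.793
outer loop
vertex -0.842 -1.584 3.641
vertex -1.286 -2.376 2.994
vertex -0.307 -2.551 3.498
endloop
endfacet
facet normal -0.631 -0.715 -0.302
outer loop
vertex -1.286 -2.376 2.994
vertex -1.082 -2.107 1.932
vertex -0.456 -2.875 2.442
endloop
endfacet
facet normal -0.136 0.071 -0.988
outer loop
vertex -1.082 -2.107 1.932
vertex -0.513 -1.149 1.922
vertex 0.022 -2.116 1.779
endloop
endfacet
facet normal 0.973 0.095 0.211
outer loop
vertex 0.501 -2.391 2.747
vertex 0.466 -1.324 2.426
vertex 0.262 -1.593 3.488
endloop
endfacet
facet normal 0.667 -0.390 0.635
outer loop
vertex 0.501 -2.391 2.747
vertex 0.262 -1.593 3.488
vertex -0.307 -2.551 3.498
endloop
endfacet
facet normal 0.383 -0.897 0.221
outer loop
vertex 0.501 -2.391 2.747
vertex -0.307 -2.551 3.498
vertex -0.456 -2.875 2.442
endloop
endfacet
facet normal 0.513 -0.725 -0.460
outer loop
vertex 0.501 -2.391 2.747
vertex -0.456 -2.875 2.442
vertex 0.022 -2.116 1.779
endloop
endfacet
facet normal 0.878 -0.111 -0.466
outer loop
vertex 0.501 -2.391 2.747
vertex 0.022 -2.116 1.779
vertex 0.466 -1.324 2.426
endloop
endfacet
facet normal 0.631 0.715 0.302
outer loop
vertex 0.262 -1.593 3.488
vertex 0.466 -1.324 2.426
vertex -0.364 -0.825 2.978
endloop
endfacet
facet normal 0.136 -0.071 0.988
outer loop
vertex -0.307 -2.551 3.498
vertex 0.262 -1.593 3.488
vertex -0.842 -1.584 3.641
endloop
endfacet
facet normal -0.323 -0.891 0.319
outer loop
vertex -0.456 -2.875 2.442
vertex -0.307 -2.551 3.498
vertex -1.286 -2.376 2.994
endloop
endfacet
facet normal -0.113 -0.612 -0.783
outer loop
vertex 0.022 -2.116 1.779
vertex -0.456 -2.875 2.442
vertex -1.082 -2.107 1.932
endloop
endfacet
facet normal 0.476 0.381 -0.793
outer loop
vertex 0.466 -1.324 2.426
vertex 0.022 -2.116 1.779
vertex -0.513 -1.149 1.922
endloop
endfacet

endsolid
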